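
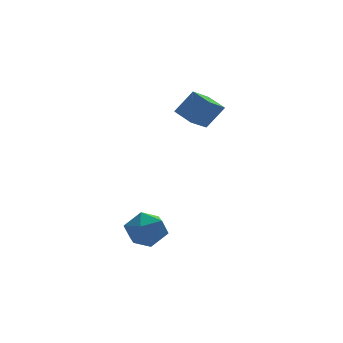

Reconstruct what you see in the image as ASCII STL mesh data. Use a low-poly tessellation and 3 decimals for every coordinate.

solid 
facet normal -0.604 -0.001 -0.797
outer loop
vertex 0.728 1.808 1.086
vertex 0.274 2.63 1.429
vertex 1.579 2.548 0.439
endloop
endfacet
facet normal 0.454 -0.822 -0.343
outer loop
vertex 2.346 2.55 1.451
vertex 0.728 1.808 1.086
vertex 1.579 2.548 0.439
endloop
endfacet
facet normal -0.604 -0.001 -0.797
outer loop
vertex 1.579 2.548 0.439
vertex 0.274 2.63 1.429
vertex 1.125 3.37 0.782
endloop
endfacet
facet normal 0.655 0.569 -0.497
outer loop
vertex 1.125 3.37 0.782
vertex 2.346 2.55 1.451
vertex 1.579 2.548 0.439
endloop
endfacet
facet normal -0.655 -0.569 0.497
outer loop
vertex 0.728 1.808 1.086
vertex 1.041 2.632 2.441
vertex 0.274 2.63 1.429
endloop
endfacet
facet normal 0.454 -0.822 -0.343
outer loop
vertex 1.495 1.81 2.098
vertex 0.728 1.808 1.086
vertex 2.346 2.55 1.451
endloop
endfacet
facet normal -0.655 -0.569 0.497
outer loop
vertex 1.495 1.81 2.098
vertex 1.041 2.632 2.441
vertex 0.728 1.808 1.086
endloop
endfacet
facet normal -0.454 0.822 0.343
outer loop
vertex 0.274 2.63 1.429
vertex 1.041 2.632 2.441
vertex 1.125 3.37 0.782
endloop
endfacet
facet normal 0.655 0.569 -0.497
outer loop
vertex 1.892 3.372 1.794
vertex 2.346 2.55 1.451
vertex 1.125 3.37 0.782
endloop
endfacet
facet normal -0.454 0.822 0.343
outer loop
vertex 1.125 3.37 0.782
vertex 1.041 2.632 2.441
vertex 1.892 3.372 1.794
endloop
endfacet
facet normal 0.604 0.001 0.797
outer loop
vertex 1.892 3.372 1.794
vertex 1.495 1.81 2.098
vertex 2.346 2.55 1.451
endloop
endfacet
facet normal 0.604 0.001 0.797
outer loop
vertex 1.041 2.632 2.441
vertex 1.495 1.81 2.098
vertex 1.892 3.372 1.794
endloop
endfacet
facet normal -0.936 0.023 -0.352
outer loop
vertex -2.342 -0.622 -3.844
vertex -2.439 -1.532 -3.647
vertex -2.664 -0.888 -3.007
endloop
endfacet
facet normal -0.751 0.656 -0.080
outer loop
vertex -2.342 -0.622 -3.844
vertex -2.664 -0.888 -3.007
vertex -2.046 -0.188 -3.069
endloop
endfacet
facet normal -0.172 0.886 -0.430
outer loop
vertex -2.342 -0.622 -3.844
vertex -2.046 -0.188 -3.069
vertex -1.438 -0.4 -3.749
endloop
endfacet
facet normal -0.001 0.395 -0.919
outer loop
vertex -2.342 -0.622 -3.844
vertex -1.438 -0.4 -3.749
vertex -1.681 -1.23 -4.106
endloop
endfacet
facet normal -0.472 -0.138 -0.871
outer loop
vertex -2.342 -0.622 -3.844
vertex -1.681 -1.23 -4.106
vertex -2.439 -1.532 -3.647
endloop
endfacet
facet normal -0.571 0.557 0.603
outer loop
vertex -2.046 -0.188 -3.069
vertex -2.664 -0.888 -3.007
vertex -1.959 -0.83 -2.394
endloop
endfacet
facet normal -0.869 -0.466 0.163
outer loop
vertex -2.664 -0.888 -3.007
vertex -2.439 -1.532 -3.647
vertex -2.202 -1.66 -2.751
endloop
endfacet
facet normal -0.120 -0.727 -0.676
outer loop
vertex -2.439 -1.532 -3.647
vertex -1.681 -1.23 -4.106
vertex -1.594 -1.872 -3.431
endloop
endfacet
facet normal 0.644 0.135 -0.753
outer loop
vertex -1.681 -1.23 -4.106
vertex -1.438 -0.4 -3.749
vertex -0.976 -1.172 -3.493
endloop
endfacet
facet normal 0.365 0.930 0.036
outer loop
vertex -1.438 -0.4 -3.749
vertex -2.046 -0.188 -3.069
vertex -1.201 -0.528 -2.853
endloop
endfacet
facet normal 0.001 -0.395 0.919
outer loop
vertex -1.298 -1.438 -2.656
vertex -1.959 -0.83 -2.394
vertex -2.202 -1.66 -2.751
endloop
endfacet
facet normal 0.172 -0.886 0.430
outer loop
vertex -1.298 -1.438 -2.656
vertex -2.202 -1.66 -2.751
vertex -1.594 -1.872 -3.431
endloop
endfacet
facet normal 0.751 -0.656 0.080
outer loop
vertex -1.298 -1.438 -2.656
vertex -1.594 -1.872 -3.431
vertex -0.976 -1.172 -3.493
endloop
endfacet
facet normal 0.936 -0.023 0.352
outer loop
vertex -1.298 -1.438 -2.656
vertex -0.976 -1.172 -3.493
vertex -1.201 -0.528 -2.853
endloop
endfacet
facet normal 0.472 0.138 0.871
outer loop
vertex -1.298 -1.438 -2.656
vertex -1.201 -0.528 -2.853
vertex -1.959 -0.83 -2.394
endloop
endfacet
facet normal -0.644 -0.135 0.753
outer loop
vertex -2.202 -1.66 -2.751
vertex -1.959 -0.83 -2.394
vertex -2.664 -0.888 -3.007
endloop
endfacet
facet normal -0.365 -0.930 -0.036
outer loop
vertex -1.594 -1.872 -3.431
vertex -2.202 -1.66 -2.751
vertex -2.439 -1.532 -3.647
endloop
endfacet
facet normal 0.571 -0.557 -0.603
outer loop
vertex -0.976 -1.172 -3.493
vertex -1.594 -1.872 -3.431
vertex -1.681 -1.23 -4.106
endloop
endfacet
facet normal 0.869 0.466 -0.163
outer loop
vertex -1.201 -0.528 -2.853
vertex -0.976 -1.172 -3.493
vertex -1.438 -0.4 -3.749
endloop
endfacet
facet normal 0.120 0.727 0.676
outer loop
vertex -1.959 -0.83 -2.394
vertex -1.201 -0.528 -2.853
vertex -2.046 -0.188 -3.069
endloop
endfacet

endsolid


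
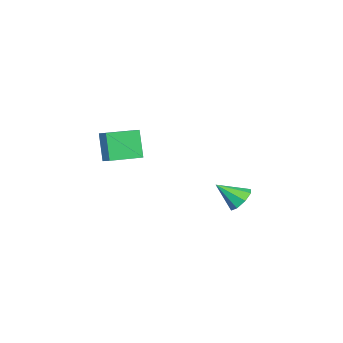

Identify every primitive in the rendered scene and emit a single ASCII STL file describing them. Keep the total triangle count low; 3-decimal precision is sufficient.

solid 
facet normal -0.188 0.758 -0.624
outer loop
vertex 4.05 4.293 -2.743
vertex 3.346 3.843 -3.077
vertex 3.466 4.428 -2.403
endloop
endfacet
facet normal 0.529 0.237 0.815
outer loop
vertex 4.05 4.293 -2.743
vertex 3.466 4.428 -2.403
vertex 3.674 2.517 -1.983
endloop
endfacet
facet normal -0.187 0.758 -0.625
outer loop
vertex 3.466 4.428 -2.403
vertex 3.346 3.843 -3.077
vertex 2.812 4.221 -2.458
endloop
endfacet
facet normal -0.144 0.197 0.970
outer loop
vertex 3.466 4.428 -2.403
vertex 2.812 4.221 -2.458
vertex 3.674 2.517 -1.983
endloop
endfacet
facet normal -0.188 0.758 -0.625
outer loop
vertex 2.812 4.221 -2.458
vertex 3.346 3.843 -3.077
vertex 2.47 3.792 -2.875
endloop
endfacet
facet normal -0.685 -0.148 0.714
outer loop
vertex 2.812 4.221 -2.458
vertex 2.47 3.792 -2.875
vertex 3.674 2.517 -1.983
endloop
endfacet
facet normal -0.188 0.758 -0.624
outer loop
vertex 2.47 3.792 -2.875
vertex 3.346 3.843 -3.077
vertex 2.641 3.394 -3.41
endloop
endfacet
facet normal -0.778 -0.597 0.196
outer loop
vertex 2.47 3.792 -2.875
vertex 2.641 3.394 -3.41
vertex 3.674 2.517 -1.983
endloop
endfacet
facet normal -0.187 0.758 -0.625
outer loop
vertex 2.641 3.394 -3.41
vertex 3.346 3.843 -3.077
vertex 3.225 3.258 -3.75
endloop
endfacet
facet normal -0.369 -0.887 -0.278
outer loop
vertex 2.641 3.394 -3.41
vertex 3.225 3.258 -3.75
vertex 3.674 2.517 -1.983
endloop
endfacet
facet normal -0.188 0.758 -0.625
outer loop
vertex 3.225 3.258 -3.75
vertex 3.346 3.843 -3.077
vertex 3.88 3.466 -3.695
endloop
endfacet
facet normal 0.306 -0.848 -0.433
outer loop
vertex 3.225 3.258 -3.75
vertex 3.88 3.466 -3.695
vertex 3.674 2.517 -1.983
endloop
endfacet
facet normal -0.188 0.758 -0.625
outer loop
vertex 3.88 3.466 -3.695
vertex 3.346 3.843 -3.077
vertex 4.221 3.894 -3.278
endloop
endfacet
facet normal 0.846 -0.502 -0.177
outer loop
vertex 3.88 3.466 -3.695
vertex 4.221 3.894 -3.278
vertex 3.674 2.517 -1.983
endloop
endfacet
facet normal -0.188 0.758 -0.625
outer loop
vertex 4.221 3.894 -3.278
vertex 3.346 3.843 -3.077
vertex 4.05 4.293 -2.743
endloop
endfacet
facet normal 0.939 -0.053 0.340
outer loop
vertex 4.221 3.894 -3.278
vertex 4.05 4.293 -2.743
vertex 3.674 2.517 -1.983
endloop
endfacet
facet normal -0.575 -0.713 -0.402
outer loop
vertex 2.219 -4.744 0.179
vertex 0.652 -3.35 -0.05
vertex 2.891 -4.282 -1.603
endloop
endfacet
facet normal 0.743 -0.660 0.109
outer loop
vertex 3.368 -3.69 -1.27
vertex 2.219 -4.744 0.179
vertex 2.891 -4.282 -1.603
endloop
endfacet
facet normal -0.575 -0.713 -0.401
outer loop
vertex 2.891 -4.282 -1.603
vertex 0.652 -3.35 -0.05
vertex 1.323 -2.888 -1.833
endloop
endfacet
facet normal 0.343 0.235 -0.909
outer loop
vertex 1.323 -2.888 -1.833
vertex 3.368 -3.69 -1.27
vertex 2.891 -4.282 -1.603
endloop
endfacet
facet normal -0.343 -0.236 0.909
outer loop
vertex 2.219 -4.744 0.179
vertex 1.129 -2.758 0.283
vertex 0.652 -3.35 -0.05
endloop
endfacet
facet normal 0.743 -0.661 0.108
outer loop
vertex 2.697 -4.152 0.513
vertex 2.219 -4.744 0.179
vertex 3.368 -3.69 -1.27
endloop
endfacet
facet normal -0.343 -0.236 0.909
outer loop
vertex 2.697 -4.152 0.513
vertex 1.129 -2.758 0.283
vertex 2.219 -4.744 0.179
endloop
endfacet
facet normal -0.743 0.660 -0.109
outer loop
vertex 0.652 -3.35 -0.05
vertex 1.129 -2.758 0.283
vertex 1.323 -2.888 -1.833
endloop
endfacet
facet normal 0.343 0.236 -0.909
outer loop
vertex 1.801 -2.296 -1.499
vertex 3.368 -3.69 -1.27
vertex 1.323 -2.888 -1.833
endloop
endfacet
facet normal -0.743 0.661 -0.109
outer loop
vertex 1.323 -2.888 -1.833
vertex 1.129 -2.758 0.283
vertex 1.801 -2.296 -1.499
endloop
endfacet
facet normal 0.575 0.713 0.401
outer loop
vertex 1.801 -2.296 -1.499
vertex 2.697 -4.152 0.513
vertex 3.368 -3.69 -1.27
endloop
endfacet
facet normal 0.575 0.713 0.402
outer loop
vertex 1.129 -2.758 0.283
vertex 2.697 -4.152 0.513
vertex 1.801 -2.296 -1.499
endloop
endfacet

endsolid


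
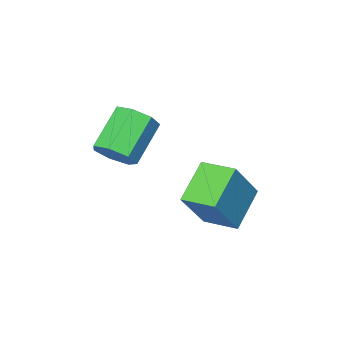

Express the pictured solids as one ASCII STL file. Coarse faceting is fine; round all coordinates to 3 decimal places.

solid 
facet normal -0.520 -0.087 -0.850
outer loop
vertex -2.398 -2.137 -0.829
vertex -2.765 -1.316 -0.688
vertex -1.517 -1.641 -1.419
endloop
endfacet
facet normal 0.404 -0.902 -0.155
outer loop
vertex -0.815 -1.524 -0.272
vertex -2.398 -2.137 -0.829
vertex -1.517 -1.641 -1.419
endloop
endfacet
facet normal -0.520 -0.087 -0.849
outer loop
vertex -1.517 -1.641 -1.419
vertex -2.765 -1.316 -0.688
vertex -1.885 -0.82 -1.278
endloop
endfacet
facet normal 0.753 0.424 -0.504
outer loop
vertex -1.885 -0.82 -1.278
vertex -0.815 -1.524 -0.272
vertex -1.517 -1.641 -1.419
endloop
endfacet
facet normal -0.753 -0.423 0.504
outer loop
vertex -2.398 -2.137 -0.829
vertex -2.063 -1.199 0.459
vertex -2.765 -1.316 -0.688
endloop
endfacet
facet normal 0.404 -0.902 -0.156
outer loop
vertex -1.695 -2.02 0.318
vertex -2.398 -2.137 -0.829
vertex -0.815 -1.524 -0.272
endloop
endfacet
facet normal -0.752 -0.424 0.504
outer loop
vertex -1.695 -2.02 0.318
vertex -2.063 -1.199 0.459
vertex -2.398 -2.137 -0.829
endloop
endfacet
facet normal -0.404 0.901 0.155
outer loop
vertex -2.765 -1.316 -0.688
vertex -2.063 -1.199 0.459
vertex -1.885 -0.82 -1.278
endloop
endfacet
facet normal 0.753 0.423 -0.504
outer loop
vertex -1.182 -0.703 -0.131
vertex -0.815 -1.524 -0.272
vertex -1.885 -0.82 -1.278
endloop
endfacet
facet normal -0.404 0.902 0.155
outer loop
vertex -1.885 -0.82 -1.278
vertex -2.063 -1.199 0.459
vertex -1.182 -0.703 -0.131
endloop
endfacet
facet normal 0.521 0.087 0.849
outer loop
vertex -1.182 -0.703 -0.131
vertex -1.695 -2.02 0.318
vertex -0.815 -1.524 -0.272
endloop
endfacet
facet normal 0.520 0.087 0.850
outer loop
vertex -2.063 -1.199 0.459
vertex -1.695 -2.02 0.318
vertex -1.182 -0.703 -0.131
endloop
endfacet
facet normal 0.733 0.373 -0.568
outer loop
vertex 0.733 -2.612 1.489
vertex 0.36 -2.366 1.169
vertex 0.609 -2.17 1.619
endloop
endfacet
facet normal 0.628 -0.052 0.776
outer loop
vertex 0.733 -2.612 1.489
vertex 0.609 -2.17 1.619
vertex -0.147 -3.061 2.171
endloop
endfacet
facet normal 0.628 -0.052 0.776
outer loop
vertex -0.147 -3.061 2.171
vertex 0.609 -2.17 1.619
vertex -0.271 -2.619 2.301
endloop
endfacet
facet normal -0.734 -0.373 0.568
outer loop
vertex -0.147 -3.061 2.171
vertex -0.271 -2.619 2.301
vertex -0.52 -2.814 1.851
endloop
endfacet
facet normal 0.733 0.375 -0.568
outer loop
vertex 0.609 -2.17 1.619
vertex 0.36 -2.366 1.169
vertex 0.296 -1.875 1.41
endloop
endfacet
facet normal 0.187 0.692 0.697
outer loop
vertex 0.609 -2.17 1.619
vertex 0.296 -1.875 1.41
vertex -0.271 -2.619 2.301
endloop
endfacet
facet normal 0.187 0.692 0.697
outer loop
vertex -0.271 -2.619 2.301
vertex 0.296 -1.875 1.41
vertex -0.583 -2.324 2.092
endloop
endfacet
facet normal -0.734 -0.374 0.568
outer loop
vertex -0.271 -2.619 2.301
vertex -0.583 -2.324 2.092
vertex -0.52 -2.814 1.851
endloop
endfacet
facet normal 0.733 0.374 -0.568
outer loop
vertex 0.296 -1.875 1.41
vertex 0.36 -2.366 1.169
vertex 0.032 -1.95 1.02
endloop
endfacet
facet normal -0.395 0.914 0.092
outer loop
vertex 0.296 -1.875 1.41
vertex 0.032 -1.95 1.02
vertex -0.583 -2.324 2.092
endloop
endfacet
facet normal -0.395 0.914 0.092
outer loop
vertex -0.583 -2.324 2.092
vertex 0.032 -1.95 1.02
vertex -0.848 -2.399 1.701
endloop
endfacet
facet normal -0.733 -0.374 0.568
outer loop
vertex -0.583 -2.324 2.092
vertex -0.848 -2.399 1.701
vertex -0.52 -2.814 1.851
endloop
endfacet
facet normal 0.733 0.375 -0.568
outer loop
vertex 0.032 -1.95 1.02
vertex 0.36 -2.366 1.169
vertex 0.015 -2.338 0.742
endloop
endfacet
facet normal -0.679 0.447 -0.582
outer loop
vertex 0.032 -1.95 1.02
vertex 0.015 -2.338 0.742
vertex -0.848 -2.399 1.701
endloop
endfacet
facet normal -0.679 0.448 -0.582
outer loop
vertex -0.848 -2.399 1.701
vertex 0.015 -2.338 0.742
vertex -0.865 -2.786 1.423
endloop
endfacet
facet normal -0.734 -0.375 0.567
outer loop
vertex -0.848 -2.399 1.701
vertex -0.865 -2.786 1.423
vertex -0.52 -2.814 1.851
endloop
endfacet
facet normal 0.733 0.374 -0.568
outer loop
vertex 0.015 -2.338 0.742
vertex 0.36 -2.366 1.169
vertex 0.257 -2.746 0.786
endloop
endfacet
facet normal -0.452 -0.356 -0.818
outer loop
vertex 0.015 -2.338 0.742
vertex 0.257 -2.746 0.786
vertex -0.865 -2.786 1.423
endloop
endfacet
facet normal -0.452 -0.355 -0.818
outer loop
vertex -0.865 -2.786 1.423
vertex 0.257 -2.746 0.786
vertex -0.623 -3.195 1.467
endloop
endfacet
facet normal -0.734 -0.373 0.567
outer loop
vertex -0.865 -2.786 1.423
vertex -0.623 -3.195 1.467
vertex -0.52 -2.814 1.851
endloop
endfacet
facet normal 0.733 0.374 -0.568
outer loop
vertex 0.257 -2.746 0.786
vertex 0.36 -2.366 1.169
vertex 0.577 -2.868 1.118
endloop
endfacet
facet normal 0.115 -0.891 -0.439
outer loop
vertex 0.257 -2.746 0.786
vertex 0.577 -2.868 1.118
vertex -0.623 -3.195 1.467
endloop
endfacet
facet normal 0.116 -0.892 -0.438
outer loop
vertex -0.623 -3.195 1.467
vertex 0.577 -2.868 1.118
vertex -0.303 -3.317 1.8
endloop
endfacet
facet normal -0.733 -0.374 0.568
outer loop
vertex -0.623 -3.195 1.467
vertex -0.303 -3.317 1.8
vertex -0.52 -2.814 1.851
endloop
endfacet
facet normal 0.734 0.375 -0.567
outer loop
vertex 0.577 -2.868 1.118
vertex 0.36 -2.366 1.169
vertex 0.733 -2.612 1.489
endloop
endfacet
facet normal 0.596 -0.756 0.271
outer loop
vertex 0.577 -2.868 1.118
vertex 0.733 -2.612 1.489
vertex -0.303 -3.317 1.8
endloop
endfacet
facet normal 0.596 -0.756 0.271
outer loop
vertex -0.303 -3.317 1.8
vertex 0.733 -2.612 1.489
vertex -0.147 -3.061 2.171
endloop
endfacet
facet normal -0.734 -0.374 0.567
outer loop
vertex -0.303 -3.317 1.8
vertex -0.147 -3.061 2.171
vertex -0.52 -2.814 1.851
endloop
endfacet

endsolid


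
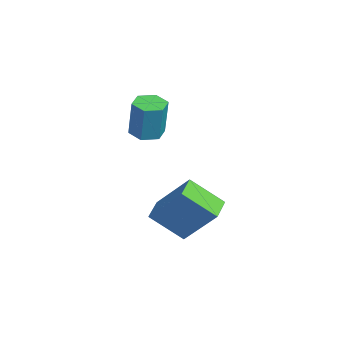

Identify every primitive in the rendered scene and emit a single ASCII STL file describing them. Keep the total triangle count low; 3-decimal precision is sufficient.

solid 
facet normal -0.895 0.417 0.157
outer loop
vertex 0.047 -1.391 -2.116
vertex 0.427 -0.178 -3.169
vertex -0.716 -2.46 -3.625
endloop
endfacet
facet normal -0.231 -0.735 0.637
outer loop
vertex 0.233 -2.902 -3.791
vertex 0.047 -1.391 -2.116
vertex -0.716 -2.46 -3.625
endloop
endfacet
facet normal -0.895 0.417 0.157
outer loop
vertex -0.716 -2.46 -3.625
vertex 0.427 -0.178 -3.169
vertex -0.336 -1.247 -4.677
endloop
endfacet
facet normal -0.381 -0.535 -0.754
outer loop
vertex -0.336 -1.247 -4.677
vertex 0.233 -2.902 -3.791
vertex -0.716 -2.46 -3.625
endloop
endfacet
facet normal 0.381 0.535 0.754
outer loop
vertex 0.047 -1.391 -2.116
vertex 1.376 -0.62 -3.335
vertex 0.427 -0.178 -3.169
endloop
endfacet
facet normal -0.230 -0.735 0.638
outer loop
vertex 0.996 -1.833 -2.283
vertex 0.047 -1.391 -2.116
vertex 0.233 -2.902 -3.791
endloop
endfacet
facet normal 0.382 0.534 0.754
outer loop
vertex 0.996 -1.833 -2.283
vertex 1.376 -0.62 -3.335
vertex 0.047 -1.391 -2.116
endloop
endfacet
facet normal 0.231 0.735 -0.638
outer loop
vertex 0.427 -0.178 -3.169
vertex 1.376 -0.62 -3.335
vertex -0.336 -1.247 -4.677
endloop
endfacet
facet normal -0.382 -0.535 -0.754
outer loop
vertex 0.613 -1.689 -4.844
vertex 0.233 -2.902 -3.791
vertex -0.336 -1.247 -4.677
endloop
endfacet
facet normal 0.230 0.735 -0.637
outer loop
vertex -0.336 -1.247 -4.677
vertex 1.376 -0.62 -3.335
vertex 0.613 -1.689 -4.844
endloop
endfacet
facet normal 0.895 -0.417 -0.157
outer loop
vertex 0.613 -1.689 -4.844
vertex 0.996 -1.833 -2.283
vertex 0.233 -2.902 -3.791
endloop
endfacet
facet normal 0.895 -0.417 -0.157
outer loop
vertex 1.376 -0.62 -3.335
vertex 0.996 -1.833 -2.283
vertex 0.613 -1.689 -4.844
endloop
endfacet
facet normal -0.192 -0.053 -0.980
outer loop
vertex -3.544 -1.949 -1.84
vertex -4.113 -2.335 -1.708
vertex -4.162 -1.637 -1.736
endloop
endfacet
facet normal 0.429 0.894 -0.131
outer loop
vertex -3.544 -1.949 -1.84
vertex -4.162 -1.637 -1.736
vertex -3.218 -1.859 -0.163
endloop
endfacet
facet normal 0.428 0.894 -0.131
outer loop
vertex -3.218 -1.859 -0.163
vertex -4.162 -1.637 -1.736
vertex -3.836 -1.548 -0.06
endloop
endfacet
facet normal 0.190 0.053 0.980
outer loop
vertex -3.218 -1.859 -0.163
vertex -3.836 -1.548 -0.06
vertex -3.787 -2.245 -0.032
endloop
endfacet
facet normal -0.192 -0.053 -0.980
outer loop
vertex -4.162 -1.637 -1.736
vertex -4.113 -2.335 -1.708
vertex -4.731 -2.023 -1.604
endloop
endfacet
facet normal -0.550 0.833 0.063
outer loop
vertex -4.162 -1.637 -1.736
vertex -4.731 -2.023 -1.604
vertex -3.836 -1.548 -0.06
endloop
endfacet
facet normal -0.549 0.833 0.062
outer loop
vertex -3.836 -1.548 -0.06
vertex -4.731 -2.023 -1.604
vertex -4.405 -1.933 0.072
endloop
endfacet
facet normal 0.192 0.053 0.980
outer loop
vertex -3.836 -1.548 -0.06
vertex -4.405 -1.933 0.072
vertex -3.787 -2.245 -0.032
endloop
endfacet
facet normal -0.191 -0.051 -0.980
outer loop
vertex -4.731 -2.023 -1.604
vertex -4.113 -2.335 -1.708
vertex -4.682 -2.721 -1.577
endloop
endfacet
facet normal -0.979 -0.061 0.194
outer loop
vertex -4.731 -2.023 -1.604
vertex -4.682 -2.721 -1.577
vertex -4.405 -1.933 0.072
endloop
endfacet
facet normal -0.979 -0.061 0.194
outer loop
vertex -4.405 -1.933 0.072
vertex -4.682 -2.721 -1.577
vertex -4.356 -2.631 0.1
endloop
endfacet
facet normal 0.192 0.053 0.980
outer loop
vertex -4.405 -1.933 0.072
vertex -4.356 -2.631 0.1
vertex -3.787 -2.245 -0.032
endloop
endfacet
facet normal -0.190 -0.053 -0.980
outer loop
vertex -4.682 -2.721 -1.577
vertex -4.113 -2.335 -1.708
vertex -4.064 -3.032 -1.68
endloop
endfacet
facet normal -0.428 -0.894 0.131
outer loop
vertex -4.682 -2.721 -1.577
vertex -4.064 -3.032 -1.68
vertex -4.356 -2.631 0.1
endloop
endfacet
facet normal -0.429 -0.894 0.131
outer loop
vertex -4.356 -2.631 0.1
vertex -4.064 -3.032 -1.68
vertex -3.738 -2.943 -0.004
endloop
endfacet
facet normal 0.192 0.053 0.980
outer loop
vertex -4.356 -2.631 0.1
vertex -3.738 -2.943 -0.004
vertex -3.787 -2.245 -0.032
endloop
endfacet
facet normal -0.192 -0.053 -0.980
outer loop
vertex -4.064 -3.032 -1.68
vertex -4.113 -2.335 -1.708
vertex -3.495 -2.647 -1.812
endloop
endfacet
facet normal 0.549 -0.833 -0.063
outer loop
vertex -4.064 -3.032 -1.68
vertex -3.495 -2.647 -1.812
vertex -3.738 -2.943 -0.004
endloop
endfacet
facet normal 0.550 -0.833 -0.062
outer loop
vertex -3.738 -2.943 -0.004
vertex -3.495 -2.647 -1.812
vertex -3.169 -2.557 -0.136
endloop
endfacet
facet normal 0.192 0.053 0.980
outer loop
vertex -3.738 -2.943 -0.004
vertex -3.169 -2.557 -0.136
vertex -3.787 -2.245 -0.032
endloop
endfacet
facet normal -0.192 -0.053 -0.980
outer loop
vertex -3.495 -2.647 -1.812
vertex -4.113 -2.335 -1.708
vertex -3.544 -1.949 -1.84
endloop
endfacet
facet normal 0.979 0.061 -0.194
outer loop
vertex -3.495 -2.647 -1.812
vertex -3.544 -1.949 -1.84
vertex -3.169 -2.557 -0.136
endloop
endfacet
facet normal 0.979 0.061 -0.194
outer loop
vertex -3.169 -2.557 -0.136
vertex -3.544 -1.949 -1.84
vertex -3.218 -1.859 -0.163
endloop
endfacet
facet normal 0.191 0.051 0.980
outer loop
vertex -3.169 -2.557 -0.136
vertex -3.218 -1.859 -0.163
vertex -3.787 -2.245 -0.032
endloop
endfacet

endsolid


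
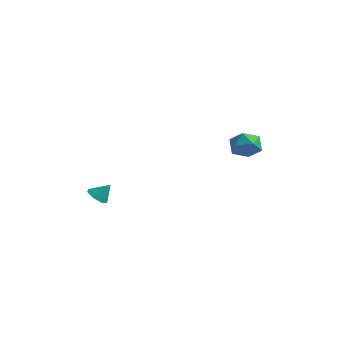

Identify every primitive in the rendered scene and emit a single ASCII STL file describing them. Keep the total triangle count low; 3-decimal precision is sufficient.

solid 
facet normal -0.472 -0.448 -0.759
outer loop
vertex -1.586 -3.458 -0.848
vertex -2.165 -3.243 -0.615
vertex -1.759 -2.947 -1.042
endloop
endfacet
facet normal 0.953 0.283 -0.105
outer loop
vertex -1.586 -3.458 -0.848
vertex -1.759 -2.947 -1.042
vertex -1.675 -2.777 0.175
endloop
endfacet
facet normal -0.471 -0.449 -0.759
outer loop
vertex -1.759 -2.947 -1.042
vertex -2.165 -3.243 -0.615
vertex -2.237 -2.66 -0.915
endloop
endfacet
facet normal 0.478 0.865 -0.154
outer loop
vertex -1.759 -2.947 -1.042
vertex -2.237 -2.66 -0.915
vertex -1.675 -2.777 0.175
endloop
endfacet
facet normal -0.472 -0.449 -0.759
outer loop
vertex -2.237 -2.66 -0.915
vertex -2.165 -3.243 -0.615
vertex -2.662 -2.811 -0.561
endloop
endfacet
facet normal -0.179 0.964 0.196
outer loop
vertex -2.237 -2.66 -0.915
vertex -2.662 -2.811 -0.561
vertex -1.675 -2.777 0.175
endloop
endfacet
facet normal -0.472 -0.448 -0.759
outer loop
vertex -2.662 -2.811 -0.561
vertex -2.165 -3.243 -0.615
vertex -2.712 -3.288 -0.248
endloop
endfacet
facet normal -0.527 0.504 0.684
outer loop
vertex -2.662 -2.811 -0.561
vertex -2.712 -3.288 -0.248
vertex -1.675 -2.777 0.175
endloop
endfacet
facet normal -0.472 -0.448 -0.759
outer loop
vertex -2.712 -3.288 -0.248
vertex -2.165 -3.243 -0.615
vertex -2.351 -3.731 -0.211
endloop
endfacet
facet normal -0.301 -0.167 0.939
outer loop
vertex -2.712 -3.288 -0.248
vertex -2.351 -3.731 -0.211
vertex -1.675 -2.777 0.175
endloop
endfacet
facet normal -0.472 -0.448 -0.759
outer loop
vertex -2.351 -3.731 -0.211
vertex -2.165 -3.243 -0.615
vertex -1.85 -3.807 -0.478
endloop
endfacet
facet normal 0.328 -0.545 0.771
outer loop
vertex -2.351 -3.731 -0.211
vertex -1.85 -3.807 -0.478
vertex -1.675 -2.777 0.175
endloop
endfacet
facet normal -0.472 -0.448 -0.759
outer loop
vertex -1.85 -3.807 -0.478
vertex -2.165 -3.243 -0.615
vertex -1.586 -3.458 -0.848
endloop
endfacet
facet normal 0.887 -0.345 0.307
outer loop
vertex -1.85 -3.807 -0.478
vertex -1.586 -3.458 -0.848
vertex -1.675 -2.777 0.175
endloop
endfacet
facet normal -0.603 0.798 0.017
outer loop
vertex 1.526 4.652 1.853
vertex 0.772 4.086 1.689
vertex 1.044 4.272 2.587
endloop
endfacet
facet normal -0.036 0.897 0.441
outer loop
vertex 1.526 4.652 1.853
vertex 1.044 4.272 2.587
vertex 2.0 4.301 2.606
endloop
endfacet
facet normal 0.551 0.833 0.041
outer loop
vertex 1.526 4.652 1.853
vertex 2.0 4.301 2.606
vertex 2.319 4.134 1.72
endloop
endfacet
facet normal 0.349 0.695 -0.629
outer loop
vertex 1.526 4.652 1.853
vertex 2.319 4.134 1.72
vertex 1.56 4.002 1.153
endloop
endfacet
facet normal -0.366 0.673 -0.643
outer loop
vertex 1.526 4.652 1.853
vertex 1.56 4.002 1.153
vertex 0.772 4.086 1.689
endloop
endfacet
facet normal -0.030 0.374 0.927
outer loop
vertex 2.0 4.301 2.606
vertex 1.044 4.272 2.587
vertex 1.54 3.518 2.907
endloop
endfacet
facet normal -0.946 0.213 0.242
outer loop
vertex 1.044 4.272 2.587
vertex 0.772 4.086 1.689
vertex 0.781 3.386 2.34
endloop
endfacet
facet normal -0.562 0.012 -0.827
outer loop
vertex 0.772 4.086 1.689
vertex 1.56 4.002 1.153
vertex 1.1 3.219 1.454
endloop
endfacet
facet normal 0.592 0.048 -0.804
outer loop
vertex 1.56 4.002 1.153
vertex 2.319 4.134 1.72
vertex 2.056 3.248 1.473
endloop
endfacet
facet normal 0.921 0.272 0.280
outer loop
vertex 2.319 4.134 1.72
vertex 2.0 4.301 2.606
vertex 2.328 3.434 2.371
endloop
endfacet
facet normal -0.349 -0.695 0.629
outer loop
vertex 1.574 2.868 2.207
vertex 1.54 3.518 2.907
vertex 0.781 3.386 2.34
endloop
endfacet
facet normal -0.551 -0.833 -0.041
outer loop
vertex 1.574 2.868 2.207
vertex 0.781 3.386 2.34
vertex 1.1 3.219 1.454
endloop
endfacet
facet normal 0.036 -0.897 -0.441
outer loop
vertex 1.574 2.868 2.207
vertex 1.1 3.219 1.454
vertex 2.056 3.248 1.473
endloop
endfacet
facet normal 0.603 -0.798 -0.017
outer loop
vertex 1.574 2.868 2.207
vertex 2.056 3.248 1.473
vertex 2.328 3.434 2.371
endloop
endfacet
facet normal 0.366 -0.673 0.643
outer loop
vertex 1.574 2.868 2.207
vertex 2.328 3.434 2.371
vertex 1.54 3.518 2.907
endloop
endfacet
facet normal -0.592 -0.048 0.804
outer loop
vertex 0.781 3.386 2.34
vertex 1.54 3.518 2.907
vertex 1.044 4.272 2.587
endloop
endfacet
facet normal -0.921 -0.272 -0.280
outer loop
vertex 1.1 3.219 1.454
vertex 0.781 3.386 2.34
vertex 0.772 4.086 1.689
endloop
endfacet
facet normal 0.030 -0.374 -0.927
outer loop
vertex 2.056 3.248 1.473
vertex 1.1 3.219 1.454
vertex 1.56 4.002 1.153
endloop
endfacet
facet normal 0.946 -0.213 -0.242
outer loop
vertex 2.328 3.434 2.371
vertex 2.056 3.248 1.473
vertex 2.319 4.134 1.72
endloop
endfacet
facet normal 0.562 -0.012 0.827
outer loop
vertex 1.54 3.518 2.907
vertex 2.328 3.434 2.371
vertex 2.0 4.301 2.606
endloop
endfacet

endsolid


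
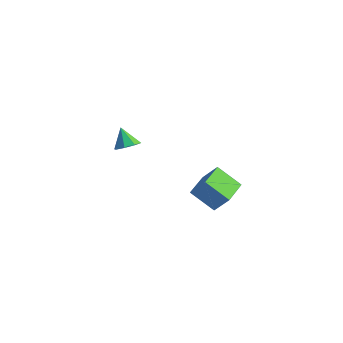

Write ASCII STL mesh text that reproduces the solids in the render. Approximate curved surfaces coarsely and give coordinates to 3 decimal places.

solid 
facet normal 0.544 -0.111 -0.832
outer loop
vertex 2.873 -3.111 3.605
vertex 2.341 -3.624 3.326
vertex 2.437 -2.841 3.284
endloop
endfacet
facet normal 0.116 0.832 0.542
outer loop
vertex 2.873 -3.111 3.605
vertex 2.437 -2.841 3.284
vertex 1.619 -3.476 4.434
endloop
endfacet
facet normal 0.541 -0.111 -0.833
outer loop
vertex 2.437 -2.841 3.284
vertex 2.341 -3.624 3.326
vertex 1.944 -3.03 2.989
endloop
endfacet
facet normal -0.441 0.881 0.173
outer loop
vertex 2.437 -2.841 3.284
vertex 1.944 -3.03 2.989
vertex 1.619 -3.476 4.434
endloop
endfacet
facet normal 0.542 -0.110 -0.833
outer loop
vertex 1.944 -3.03 2.989
vertex 2.341 -3.624 3.326
vertex 1.684 -3.567 2.891
endloop
endfacet
facet normal -0.894 0.444 -0.064
outer loop
vertex 1.944 -3.03 2.989
vertex 1.684 -3.567 2.891
vertex 1.619 -3.476 4.434
endloop
endfacet
facet normal 0.542 -0.112 -0.833
outer loop
vertex 1.684 -3.567 2.891
vertex 2.341 -3.624 3.326
vertex 1.808 -4.137 3.048
endloop
endfacet
facet normal -0.975 -0.220 -0.028
outer loop
vertex 1.684 -3.567 2.891
vertex 1.808 -4.137 3.048
vertex 1.619 -3.476 4.434
endloop
endfacet
facet normal 0.542 -0.111 -0.833
outer loop
vertex 1.808 -4.137 3.048
vertex 2.341 -3.624 3.326
vertex 2.245 -4.407 3.368
endloop
endfacet
facet normal -0.638 -0.725 0.259
outer loop
vertex 1.808 -4.137 3.048
vertex 2.245 -4.407 3.368
vertex 1.619 -3.476 4.434
endloop
endfacet
facet normal 0.543 -0.111 -0.832
outer loop
vertex 2.245 -4.407 3.368
vertex 2.341 -3.624 3.326
vertex 2.737 -4.218 3.664
endloop
endfacet
facet normal -0.081 -0.774 0.628
outer loop
vertex 2.245 -4.407 3.368
vertex 2.737 -4.218 3.664
vertex 1.619 -3.476 4.434
endloop
endfacet
facet normal 0.543 -0.111 -0.832
outer loop
vertex 2.737 -4.218 3.664
vertex 2.341 -3.624 3.326
vertex 2.997 -3.681 3.762
endloop
endfacet
facet normal 0.372 -0.338 0.865
outer loop
vertex 2.737 -4.218 3.664
vertex 2.997 -3.681 3.762
vertex 1.619 -3.476 4.434
endloop
endfacet
facet normal 0.543 -0.111 -0.832
outer loop
vertex 2.997 -3.681 3.762
vertex 2.341 -3.624 3.326
vertex 2.873 -3.111 3.605
endloop
endfacet
facet normal 0.453 0.327 0.829
outer loop
vertex 2.997 -3.681 3.762
vertex 2.873 -3.111 3.605
vertex 1.619 -3.476 4.434
endloop
endfacet
facet normal -0.719 -0.327 0.613
outer loop
vertex 2.329 2.429 -2.731
vertex 1.603 4.194 -2.64
vertex 1.409 2.115 -3.977
endloop
endfacet
facet normal 0.380 -0.924 -0.047
outer loop
vertex 2.797 2.746 -5.16
vertex 2.329 2.429 -2.731
vertex 1.409 2.115 -3.977
endloop
endfacet
facet normal -0.719 -0.327 0.613
outer loop
vertex 1.409 2.115 -3.977
vertex 1.603 4.194 -2.64
vertex 0.684 3.879 -3.886
endloop
endfacet
facet normal -0.582 -0.198 -0.789
outer loop
vertex 0.684 3.879 -3.886
vertex 2.797 2.746 -5.16
vertex 1.409 2.115 -3.977
endloop
endfacet
facet normal 0.582 0.199 0.789
outer loop
vertex 2.329 2.429 -2.731
vertex 2.991 4.825 -3.823
vertex 1.603 4.194 -2.64
endloop
endfacet
facet normal 0.381 -0.924 -0.047
outer loop
vertex 3.716 3.061 -3.914
vertex 2.329 2.429 -2.731
vertex 2.797 2.746 -5.16
endloop
endfacet
facet normal 0.582 0.199 0.789
outer loop
vertex 3.716 3.061 -3.914
vertex 2.991 4.825 -3.823
vertex 2.329 2.429 -2.731
endloop
endfacet
facet normal -0.380 0.924 0.047
outer loop
vertex 1.603 4.194 -2.64
vertex 2.991 4.825 -3.823
vertex 0.684 3.879 -3.886
endloop
endfacet
facet normal -0.582 -0.199 -0.789
outer loop
vertex 2.071 4.511 -5.069
vertex 2.797 2.746 -5.16
vertex 0.684 3.879 -3.886
endloop
endfacet
facet normal -0.380 0.924 0.048
outer loop
vertex 0.684 3.879 -3.886
vertex 2.991 4.825 -3.823
vertex 2.071 4.511 -5.069
endloop
endfacet
facet normal 0.719 0.327 -0.613
outer loop
vertex 2.071 4.511 -5.069
vertex 3.716 3.061 -3.914
vertex 2.797 2.746 -5.16
endloop
endfacet
facet normal 0.719 0.327 -0.613
outer loop
vertex 2.991 4.825 -3.823
vertex 3.716 3.061 -3.914
vertex 2.071 4.511 -5.069
endloop
endfacet

endsolid


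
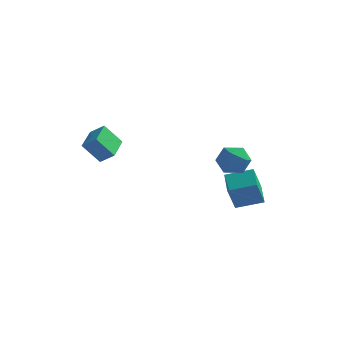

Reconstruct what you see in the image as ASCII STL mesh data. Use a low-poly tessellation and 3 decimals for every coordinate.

solid 
facet normal -0.961 -0.054 0.271
outer loop
vertex 2.858 2.952 -1.37
vertex 2.996 1.998 -1.069
vertex 3.137 2.757 -0.419
endloop
endfacet
facet normal -0.715 0.613 0.336
outer loop
vertex 2.858 2.952 -1.37
vertex 3.137 2.757 -0.419
vertex 3.559 3.524 -0.922
endloop
endfacet
facet normal -0.478 0.824 -0.304
outer loop
vertex 2.858 2.952 -1.37
vertex 3.559 3.524 -0.922
vertex 3.678 3.239 -1.883
endloop
endfacet
facet normal -0.578 0.287 -0.764
outer loop
vertex 2.858 2.952 -1.37
vertex 3.678 3.239 -1.883
vertex 3.33 2.296 -1.974
endloop
endfacet
facet normal -0.877 -0.255 -0.408
outer loop
vertex 2.858 2.952 -1.37
vertex 3.33 2.296 -1.974
vertex 2.996 1.998 -1.069
endloop
endfacet
facet normal -0.159 0.601 0.783
outer loop
vertex 3.559 3.524 -0.922
vertex 3.137 2.757 -0.419
vertex 4.13 2.924 -0.346
endloop
endfacet
facet normal -0.557 -0.478 0.679
outer loop
vertex 3.137 2.757 -0.419
vertex 2.996 1.998 -1.069
vertex 3.782 1.981 -0.437
endloop
endfacet
facet normal -0.421 -0.804 -0.420
outer loop
vertex 2.996 1.998 -1.069
vertex 3.33 2.296 -1.974
vertex 3.901 1.696 -1.398
endloop
endfacet
facet normal 0.061 0.074 -0.995
outer loop
vertex 3.33 2.296 -1.974
vertex 3.678 3.239 -1.883
vertex 4.323 2.463 -1.901
endloop
endfacet
facet normal 0.223 0.942 -0.252
outer loop
vertex 3.678 3.239 -1.883
vertex 3.559 3.524 -0.922
vertex 4.464 3.222 -1.251
endloop
endfacet
facet normal 0.578 -0.287 0.764
outer loop
vertex 4.602 2.268 -0.95
vertex 4.13 2.924 -0.346
vertex 3.782 1.981 -0.437
endloop
endfacet
facet normal 0.478 -0.824 0.304
outer loop
vertex 4.602 2.268 -0.95
vertex 3.782 1.981 -0.437
vertex 3.901 1.696 -1.398
endloop
endfacet
facet normal 0.715 -0.613 -0.336
outer loop
vertex 4.602 2.268 -0.95
vertex 3.901 1.696 -1.398
vertex 4.323 2.463 -1.901
endloop
endfacet
facet normal 0.961 0.054 -0.271
outer loop
vertex 4.602 2.268 -0.95
vertex 4.323 2.463 -1.901
vertex 4.464 3.222 -1.251
endloop
endfacet
facet normal 0.877 0.255 0.408
outer loop
vertex 4.602 2.268 -0.95
vertex 4.464 3.222 -1.251
vertex 4.13 2.924 -0.346
endloop
endfacet
facet normal -0.061 -0.074 0.995
outer loop
vertex 3.782 1.981 -0.437
vertex 4.13 2.924 -0.346
vertex 3.137 2.757 -0.419
endloop
endfacet
facet normal -0.223 -0.942 0.252
outer loop
vertex 3.901 1.696 -1.398
vertex 3.782 1.981 -0.437
vertex 2.996 1.998 -1.069
endloop
endfacet
facet normal 0.159 -0.601 -0.783
outer loop
vertex 4.323 2.463 -1.901
vertex 3.901 1.696 -1.398
vertex 3.33 2.296 -1.974
endloop
endfacet
facet normal 0.557 0.478 -0.679
outer loop
vertex 4.464 3.222 -1.251
vertex 4.323 2.463 -1.901
vertex 3.678 3.239 -1.883
endloop
endfacet
facet normal 0.421 0.804 0.420
outer loop
vertex 4.13 2.924 -0.346
vertex 4.464 3.222 -1.251
vertex 3.559 3.524 -0.922
endloop
endfacet
facet normal -0.824 -0.012 -0.566
outer loop
vertex -3.35 -0.373 -0.212
vertex -3.667 1.209 0.217
vertex -2.56 0.099 -1.372
endloop
endfacet
facet normal 0.190 -0.948 -0.256
outer loop
vertex -1.753 0.111 -0.817
vertex -3.35 -0.373 -0.212
vertex -2.56 0.099 -1.372
endloop
endfacet
facet normal -0.824 -0.011 -0.566
outer loop
vertex -2.56 0.099 -1.372
vertex -3.667 1.209 0.217
vertex -2.877 1.682 -0.942
endloop
endfacet
facet normal 0.534 0.320 -0.783
outer loop
vertex -2.877 1.682 -0.942
vertex -1.753 0.111 -0.817
vertex -2.56 0.099 -1.372
endloop
endfacet
facet normal -0.534 -0.319 0.783
outer loop
vertex -3.35 -0.373 -0.212
vertex -2.86 1.221 0.772
vertex -3.667 1.209 0.217
endloop
endfacet
facet normal 0.190 -0.948 -0.257
outer loop
vertex -2.543 -0.362 0.342
vertex -3.35 -0.373 -0.212
vertex -1.753 0.111 -0.817
endloop
endfacet
facet normal -0.533 -0.320 0.783
outer loop
vertex -2.543 -0.362 0.342
vertex -2.86 1.221 0.772
vertex -3.35 -0.373 -0.212
endloop
endfacet
facet normal -0.191 0.947 0.257
outer loop
vertex -3.667 1.209 0.217
vertex -2.86 1.221 0.772
vertex -2.877 1.682 -0.942
endloop
endfacet
facet normal 0.533 0.319 -0.783
outer loop
vertex -2.07 1.693 -0.388
vertex -1.753 0.111 -0.817
vertex -2.877 1.682 -0.942
endloop
endfacet
facet normal -0.189 0.948 0.257
outer loop
vertex -2.877 1.682 -0.942
vertex -2.86 1.221 0.772
vertex -2.07 1.693 -0.388
endloop
endfacet
facet normal 0.824 0.012 0.566
outer loop
vertex -2.07 1.693 -0.388
vertex -2.543 -0.362 0.342
vertex -1.753 0.111 -0.817
endloop
endfacet
facet normal 0.824 0.011 0.566
outer loop
vertex -2.86 1.221 0.772
vertex -2.543 -0.362 0.342
vertex -2.07 1.693 -0.388
endloop
endfacet
facet normal -0.892 -0.360 -0.273
outer loop
vertex 3.409 2.598 -3.346
vertex 2.714 3.879 -2.763
vertex 3.555 3.339 -4.802
endloop
endfacet
facet normal 0.443 -0.816 -0.371
outer loop
vertex 4.946 3.901 -4.377
vertex 3.409 2.598 -3.346
vertex 3.555 3.339 -4.802
endloop
endfacet
facet normal -0.892 -0.361 -0.272
outer loop
vertex 3.555 3.339 -4.802
vertex 2.714 3.879 -2.763
vertex 2.859 4.62 -4.219
endloop
endfacet
facet normal 0.089 0.452 -0.888
outer loop
vertex 2.859 4.62 -4.219
vertex 4.946 3.901 -4.377
vertex 3.555 3.339 -4.802
endloop
endfacet
facet normal -0.089 -0.452 0.888
outer loop
vertex 3.409 2.598 -3.346
vertex 4.105 4.441 -2.338
vertex 2.714 3.879 -2.763
endloop
endfacet
facet normal 0.443 -0.816 -0.371
outer loop
vertex 4.801 3.16 -2.921
vertex 3.409 2.598 -3.346
vertex 4.946 3.901 -4.377
endloop
endfacet
facet normal -0.088 -0.452 0.888
outer loop
vertex 4.801 3.16 -2.921
vertex 4.105 4.441 -2.338
vertex 3.409 2.598 -3.346
endloop
endfacet
facet normal -0.443 0.816 0.371
outer loop
vertex 2.714 3.879 -2.763
vertex 4.105 4.441 -2.338
vertex 2.859 4.62 -4.219
endloop
endfacet
facet normal 0.089 0.452 -0.888
outer loop
vertex 4.251 5.182 -3.794
vertex 4.946 3.901 -4.377
vertex 2.859 4.62 -4.219
endloop
endfacet
facet normal -0.443 0.816 0.371
outer loop
vertex 2.859 4.62 -4.219
vertex 4.105 4.441 -2.338
vertex 4.251 5.182 -3.794
endloop
endfacet
facet normal 0.892 0.360 0.272
outer loop
vertex 4.251 5.182 -3.794
vertex 4.801 3.16 -2.921
vertex 4.946 3.901 -4.377
endloop
endfacet
facet normal 0.892 0.360 0.273
outer loop
vertex 4.105 4.441 -2.338
vertex 4.801 3.16 -2.921
vertex 4.251 5.182 -3.794
endloop
endfacet

endsolid


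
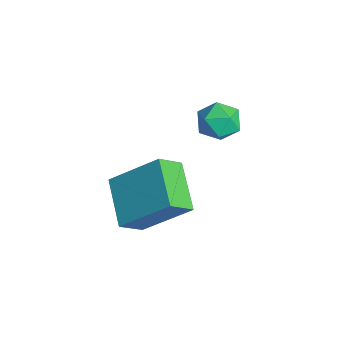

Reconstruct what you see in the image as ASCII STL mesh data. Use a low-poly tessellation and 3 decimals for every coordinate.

solid 
facet normal -0.601 0.530 0.598
outer loop
vertex -3.429 -1.089 1.899
vertex -4.036 -1.519 1.67
vertex -3.615 -1.737 2.287
endloop
endfacet
facet normal 0.061 0.500 0.864
outer loop
vertex -3.429 -1.089 1.899
vertex -3.615 -1.737 2.287
vertex -2.869 -1.572 2.139
endloop
endfacet
facet normal 0.506 0.775 0.379
outer loop
vertex -3.429 -1.089 1.899
vertex -2.869 -1.572 2.139
vertex -2.829 -1.252 1.431
endloop
endfacet
facet normal 0.120 0.975 -0.186
outer loop
vertex -3.429 -1.089 1.899
vertex -2.829 -1.252 1.431
vertex -3.55 -1.219 1.141
endloop
endfacet
facet normal -0.564 0.824 -0.051
outer loop
vertex -3.429 -1.089 1.899
vertex -3.55 -1.219 1.141
vertex -4.036 -1.519 1.67
endloop
endfacet
facet normal 0.231 -0.187 0.955
outer loop
vertex -2.869 -1.572 2.139
vertex -3.615 -1.737 2.287
vertex -3.13 -2.301 2.059
endloop
endfacet
facet normal -0.840 -0.138 0.524
outer loop
vertex -3.615 -1.737 2.287
vertex -4.036 -1.519 1.67
vertex -3.851 -2.268 1.769
endloop
endfacet
facet normal -0.781 0.337 -0.526
outer loop
vertex -4.036 -1.519 1.67
vertex -3.55 -1.219 1.141
vertex -3.811 -1.948 1.061
endloop
endfacet
facet normal 0.326 0.582 -0.745
outer loop
vertex -3.55 -1.219 1.141
vertex -2.829 -1.252 1.431
vertex -3.065 -1.783 0.913
endloop
endfacet
facet normal 0.951 0.257 0.170
outer loop
vertex -2.829 -1.252 1.431
vertex -2.869 -1.572 2.139
vertex -2.644 -2.001 1.53
endloop
endfacet
facet normal -0.120 -0.975 0.186
outer loop
vertex -3.251 -2.431 1.301
vertex -3.13 -2.301 2.059
vertex -3.851 -2.268 1.769
endloop
endfacet
facet normal -0.506 -0.775 -0.379
outer loop
vertex -3.251 -2.431 1.301
vertex -3.851 -2.268 1.769
vertex -3.811 -1.948 1.061
endloop
endfacet
facet normal -0.061 -0.500 -0.864
outer loop
vertex -3.251 -2.431 1.301
vertex -3.811 -1.948 1.061
vertex -3.065 -1.783 0.913
endloop
endfacet
facet normal 0.601 -0.530 -0.598
outer loop
vertex -3.251 -2.431 1.301
vertex -3.065 -1.783 0.913
vertex -2.644 -2.001 1.53
endloop
endfacet
facet normal 0.564 -0.824 0.051
outer loop
vertex -3.251 -2.431 1.301
vertex -2.644 -2.001 1.53
vertex -3.13 -2.301 2.059
endloop
endfacet
facet normal -0.326 -0.582 0.745
outer loop
vertex -3.851 -2.268 1.769
vertex -3.13 -2.301 2.059
vertex -3.615 -1.737 2.287
endloop
endfacet
facet normal -0.951 -0.257 -0.170
outer loop
vertex -3.811 -1.948 1.061
vertex -3.851 -2.268 1.769
vertex -4.036 -1.519 1.67
endloop
endfacet
facet normal -0.231 0.187 -0.955
outer loop
vertex -3.065 -1.783 0.913
vertex -3.811 -1.948 1.061
vertex -3.55 -1.219 1.141
endloop
endfacet
facet normal 0.840 0.138 -0.524
outer loop
vertex -2.644 -2.001 1.53
vertex -3.065 -1.783 0.913
vertex -2.829 -1.252 1.431
endloop
endfacet
facet normal 0.781 -0.337 0.526
outer loop
vertex -3.13 -2.301 2.059
vertex -2.644 -2.001 1.53
vertex -2.869 -1.572 2.139
endloop
endfacet
facet normal -0.908 0.105 0.406
outer loop
vertex -4.455 -5.003 -1.456
vertex -3.665 -3.592 -0.054
vertex -4.676 -4.176 -2.163
endloop
endfacet
facet normal -0.369 -0.659 -0.655
outer loop
vertex -3.015 -4.368 -2.906
vertex -4.455 -5.003 -1.456
vertex -4.676 -4.176 -2.163
endloop
endfacet
facet normal -0.908 0.105 0.406
outer loop
vertex -4.676 -4.176 -2.163
vertex -3.665 -3.592 -0.054
vertex -3.886 -2.765 -0.762
endloop
endfacet
facet normal -0.199 0.744 -0.637
outer loop
vertex -3.886 -2.765 -0.762
vertex -3.015 -4.368 -2.906
vertex -4.676 -4.176 -2.163
endloop
endfacet
facet normal 0.199 -0.745 0.637
outer loop
vertex -4.455 -5.003 -1.456
vertex -2.004 -3.784 -0.797
vertex -3.665 -3.592 -0.054
endloop
endfacet
facet normal -0.369 -0.659 -0.655
outer loop
vertex -2.794 -5.195 -2.198
vertex -4.455 -5.003 -1.456
vertex -3.015 -4.368 -2.906
endloop
endfacet
facet normal 0.199 -0.744 0.638
outer loop
vertex -2.794 -5.195 -2.198
vertex -2.004 -3.784 -0.797
vertex -4.455 -5.003 -1.456
endloop
endfacet
facet normal 0.369 0.659 0.655
outer loop
vertex -3.665 -3.592 -0.054
vertex -2.004 -3.784 -0.797
vertex -3.886 -2.765 -0.762
endloop
endfacet
facet normal -0.199 0.745 -0.637
outer loop
vertex -2.225 -2.957 -1.504
vertex -3.015 -4.368 -2.906
vertex -3.886 -2.765 -0.762
endloop
endfacet
facet normal 0.369 0.659 0.655
outer loop
vertex -3.886 -2.765 -0.762
vertex -2.004 -3.784 -0.797
vertex -2.225 -2.957 -1.504
endloop
endfacet
facet normal 0.908 -0.105 -0.406
outer loop
vertex -2.225 -2.957 -1.504
vertex -2.794 -5.195 -2.198
vertex -3.015 -4.368 -2.906
endloop
endfacet
facet normal 0.908 -0.105 -0.406
outer loop
vertex -2.004 -3.784 -0.797
vertex -2.794 -5.195 -2.198
vertex -2.225 -2.957 -1.504
endloop
endfacet

endsolid


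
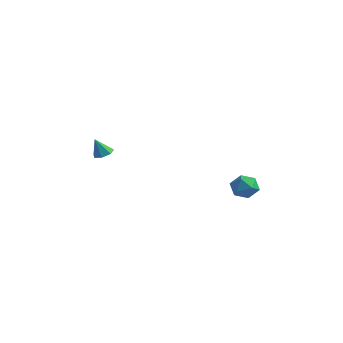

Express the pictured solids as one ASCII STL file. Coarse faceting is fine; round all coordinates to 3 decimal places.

solid 
facet normal 0.193 0.353 -0.915
outer loop
vertex -2.637 -3.043 0.374
vertex -2.969 -2.615 0.469
vertex -2.429 -2.659 0.566
endloop
endfacet
facet normal 0.713 -0.582 0.392
outer loop
vertex -2.637 -3.043 0.374
vertex -2.429 -2.659 0.566
vertex -3.171 -2.985 1.431
endloop
endfacet
facet normal 0.193 0.353 -0.916
outer loop
vertex -2.429 -2.659 0.566
vertex -2.969 -2.615 0.469
vertex -2.628 -2.241 0.685
endloop
endfacet
facet normal 0.721 0.151 0.676
outer loop
vertex -2.429 -2.659 0.566
vertex -2.628 -2.241 0.685
vertex -3.171 -2.985 1.431
endloop
endfacet
facet normal 0.192 0.354 -0.915
outer loop
vertex -2.628 -2.241 0.685
vertex -2.969 -2.615 0.469
vertex -3.083 -2.105 0.642
endloop
endfacet
facet normal 0.125 0.655 0.745
outer loop
vertex -2.628 -2.241 0.685
vertex -3.083 -2.105 0.642
vertex -3.171 -2.985 1.431
endloop
endfacet
facet normal 0.192 0.353 -0.916
outer loop
vertex -3.083 -2.105 0.642
vertex -2.969 -2.615 0.469
vertex -3.452 -2.353 0.469
endloop
endfacet
facet normal -0.628 0.553 0.547
outer loop
vertex -3.083 -2.105 0.642
vertex -3.452 -2.353 0.469
vertex -3.171 -2.985 1.431
endloop
endfacet
facet normal 0.192 0.353 -0.916
outer loop
vertex -3.452 -2.353 0.469
vertex -2.969 -2.615 0.469
vertex -3.458 -2.798 0.296
endloop
endfacet
facet normal -0.970 -0.077 0.232
outer loop
vertex -3.452 -2.353 0.469
vertex -3.458 -2.798 0.296
vertex -3.171 -2.985 1.431
endloop
endfacet
facet normal 0.192 0.352 -0.916
outer loop
vertex -3.458 -2.798 0.296
vertex -2.969 -2.615 0.469
vertex -3.095 -3.105 0.254
endloop
endfacet
facet normal -0.643 -0.765 0.036
outer loop
vertex -3.458 -2.798 0.296
vertex -3.095 -3.105 0.254
vertex -3.171 -2.985 1.431
endloop
endfacet
facet normal 0.192 0.352 -0.916
outer loop
vertex -3.095 -3.105 0.254
vertex -2.969 -2.615 0.469
vertex -2.637 -3.043 0.374
endloop
endfacet
facet normal 0.106 -0.989 0.108
outer loop
vertex -3.095 -3.105 0.254
vertex -2.637 -3.043 0.374
vertex -3.171 -2.985 1.431
endloop
endfacet
facet normal -0.702 0.655 0.279
outer loop
vertex 3.718 0.655 -0.612
vertex 3.171 0.162 -0.832
vertex 3.439 0.143 -0.112
endloop
endfacet
facet normal -0.115 0.725 0.679
outer loop
vertex 3.718 0.655 -0.612
vertex 3.439 0.143 -0.112
vertex 4.192 0.285 -0.136
endloop
endfacet
facet normal 0.432 0.868 0.244
outer loop
vertex 3.718 0.655 -0.612
vertex 4.192 0.285 -0.136
vertex 4.391 0.392 -0.869
endloop
endfacet
facet normal 0.184 0.886 -0.425
outer loop
vertex 3.718 0.655 -0.612
vertex 4.391 0.392 -0.869
vertex 3.76 0.316 -1.3
endloop
endfacet
facet normal -0.518 0.754 -0.403
outer loop
vertex 3.718 0.655 -0.612
vertex 3.76 0.316 -1.3
vertex 3.171 0.162 -0.832
endloop
endfacet
facet normal 0.013 0.100 0.995
outer loop
vertex 4.192 0.285 -0.136
vertex 3.439 0.143 -0.112
vertex 3.94 -0.436 -0.06
endloop
endfacet
facet normal -0.937 -0.016 0.348
outer loop
vertex 3.439 0.143 -0.112
vertex 3.171 0.162 -0.832
vertex 3.309 -0.512 -0.491
endloop
endfacet
facet normal -0.638 0.143 -0.756
outer loop
vertex 3.171 0.162 -0.832
vertex 3.76 0.316 -1.3
vertex 3.508 -0.405 -1.224
endloop
endfacet
facet normal 0.497 0.359 -0.790
outer loop
vertex 3.76 0.316 -1.3
vertex 4.391 0.392 -0.869
vertex 4.261 -0.263 -1.248
endloop
endfacet
facet normal 0.897 0.331 0.292
outer loop
vertex 4.391 0.392 -0.869
vertex 4.192 0.285 -0.136
vertex 4.529 -0.282 -0.528
endloop
endfacet
facet normal -0.184 -0.886 0.425
outer loop
vertex 3.982 -0.775 -0.748
vertex 3.94 -0.436 -0.06
vertex 3.309 -0.512 -0.491
endloop
endfacet
facet normal -0.432 -0.868 -0.244
outer loop
vertex 3.982 -0.775 -0.748
vertex 3.309 -0.512 -0.491
vertex 3.508 -0.405 -1.224
endloop
endfacet
facet normal 0.115 -0.725 -0.679
outer loop
vertex 3.982 -0.775 -0.748
vertex 3.508 -0.405 -1.224
vertex 4.261 -0.263 -1.248
endloop
endfacet
facet normal 0.702 -0.655 -0.279
outer loop
vertex 3.982 -0.775 -0.748
vertex 4.261 -0.263 -1.248
vertex 4.529 -0.282 -0.528
endloop
endfacet
facet normal 0.518 -0.754 0.403
outer loop
vertex 3.982 -0.775 -0.748
vertex 4.529 -0.282 -0.528
vertex 3.94 -0.436 -0.06
endloop
endfacet
facet normal -0.497 -0.359 0.790
outer loop
vertex 3.309 -0.512 -0.491
vertex 3.94 -0.436 -0.06
vertex 3.439 0.143 -0.112
endloop
endfacet
facet normal -0.897 -0.331 -0.292
outer loop
vertex 3.508 -0.405 -1.224
vertex 3.309 -0.512 -0.491
vertex 3.171 0.162 -0.832
endloop
endfacet
facet normal -0.013 -0.100 -0.995
outer loop
vertex 4.261 -0.263 -1.248
vertex 3.508 -0.405 -1.224
vertex 3.76 0.316 -1.3
endloop
endfacet
facet normal 0.937 0.016 -0.348
outer loop
vertex 4.529 -0.282 -0.528
vertex 4.261 -0.263 -1.248
vertex 4.391 0.392 -0.869
endloop
endfacet
facet normal 0.638 -0.143 0.756
outer loop
vertex 3.94 -0.436 -0.06
vertex 4.529 -0.282 -0.528
vertex 4.192 0.285 -0.136
endloop
endfacet

endsolid


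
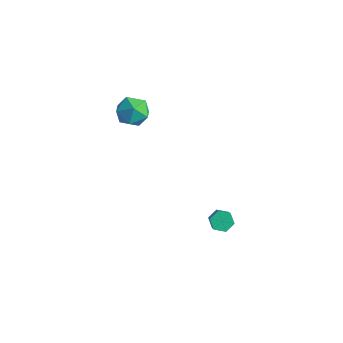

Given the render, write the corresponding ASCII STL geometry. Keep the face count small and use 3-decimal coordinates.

solid 
facet normal -0.518 0.439 -0.734
outer loop
vertex 2.753 4.185 -1.262
vertex 2.347 3.855 -1.173
vertex 2.374 4.318 -0.915
endloop
endfacet
facet normal 0.471 0.862 0.184
outer loop
vertex 2.753 4.185 -1.262
vertex 2.374 4.318 -0.915
vertex 3.519 3.534 -0.175
endloop
endfacet
facet normal 0.471 0.862 0.185
outer loop
vertex 3.519 3.534 -0.175
vertex 2.374 4.318 -0.915
vertex 3.14 3.667 0.171
endloop
endfacet
facet normal 0.516 -0.440 0.735
outer loop
vertex 3.519 3.534 -0.175
vertex 3.14 3.667 0.171
vertex 3.113 3.205 -0.087
endloop
endfacet
facet normal -0.518 0.439 -0.734
outer loop
vertex 2.374 4.318 -0.915
vertex 2.347 3.855 -1.173
vertex 1.969 3.988 -0.827
endloop
endfacet
facet normal -0.384 0.647 0.659
outer loop
vertex 2.374 4.318 -0.915
vertex 1.969 3.988 -0.827
vertex 3.14 3.667 0.171
endloop
endfacet
facet normal -0.383 0.649 0.658
outer loop
vertex 3.14 3.667 0.171
vertex 1.969 3.988 -0.827
vertex 2.734 3.337 0.26
endloop
endfacet
facet normal 0.518 -0.440 0.733
outer loop
vertex 3.14 3.667 0.171
vertex 2.734 3.337 0.26
vertex 3.113 3.205 -0.087
endloop
endfacet
facet normal -0.517 0.441 -0.734
outer loop
vertex 1.969 3.988 -0.827
vertex 2.347 3.855 -1.173
vertex 1.941 3.526 -1.085
endloop
endfacet
facet normal -0.854 -0.213 0.474
outer loop
vertex 1.969 3.988 -0.827
vertex 1.941 3.526 -1.085
vertex 2.734 3.337 0.26
endloop
endfacet
facet normal -0.854 -0.215 0.474
outer loop
vertex 2.734 3.337 0.26
vertex 1.941 3.526 -1.085
vertex 2.707 2.875 0.002
endloop
endfacet
facet normal 0.518 -0.440 0.733
outer loop
vertex 2.734 3.337 0.26
vertex 2.707 2.875 0.002
vertex 3.113 3.205 -0.087
endloop
endfacet
facet normal -0.516 0.440 -0.735
outer loop
vertex 1.941 3.526 -1.085
vertex 2.347 3.855 -1.173
vertex 2.32 3.393 -1.431
endloop
endfacet
facet normal -0.471 -0.863 -0.185
outer loop
vertex 1.941 3.526 -1.085
vertex 2.32 3.393 -1.431
vertex 2.707 2.875 0.002
endloop
endfacet
facet normal -0.471 -0.862 -0.184
outer loop
vertex 2.707 2.875 0.002
vertex 2.32 3.393 -1.431
vertex 3.086 2.742 -0.345
endloop
endfacet
facet normal 0.518 -0.439 0.734
outer loop
vertex 2.707 2.875 0.002
vertex 3.086 2.742 -0.345
vertex 3.113 3.205 -0.087
endloop
endfacet
facet normal -0.518 0.440 -0.733
outer loop
vertex 2.32 3.393 -1.431
vertex 2.347 3.855 -1.173
vertex 2.726 3.723 -1.52
endloop
endfacet
facet normal 0.383 -0.648 -0.658
outer loop
vertex 2.32 3.393 -1.431
vertex 2.726 3.723 -1.52
vertex 3.086 2.742 -0.345
endloop
endfacet
facet normal 0.384 -0.647 -0.658
outer loop
vertex 3.086 2.742 -0.345
vertex 2.726 3.723 -1.52
vertex 3.491 3.072 -0.433
endloop
endfacet
facet normal 0.518 -0.439 0.734
outer loop
vertex 3.086 2.742 -0.345
vertex 3.491 3.072 -0.433
vertex 3.113 3.205 -0.087
endloop
endfacet
facet normal -0.518 0.440 -0.733
outer loop
vertex 2.726 3.723 -1.52
vertex 2.347 3.855 -1.173
vertex 2.753 4.185 -1.262
endloop
endfacet
facet normal 0.855 0.214 -0.473
outer loop
vertex 2.726 3.723 -1.52
vertex 2.753 4.185 -1.262
vertex 3.491 3.072 -0.433
endloop
endfacet
facet normal 0.854 0.213 -0.474
outer loop
vertex 3.491 3.072 -0.433
vertex 2.753 4.185 -1.262
vertex 3.519 3.534 -0.175
endloop
endfacet
facet normal 0.517 -0.441 0.734
outer loop
vertex 3.491 3.072 -0.433
vertex 3.519 3.534 -0.175
vertex 3.113 3.205 -0.087
endloop
endfacet
facet normal -0.895 0.259 0.362
outer loop
vertex -3.701 3.406 2.846
vertex -3.338 3.604 3.602
vertex -3.412 4.205 2.989
endloop
endfacet
facet normal -0.862 0.373 -0.342
outer loop
vertex -3.701 3.406 2.846
vertex -3.412 4.205 2.989
vertex -3.273 3.827 2.227
endloop
endfacet
facet normal -0.710 -0.248 -0.659
outer loop
vertex -3.701 3.406 2.846
vertex -3.273 3.827 2.227
vertex -3.113 2.992 2.369
endloop
endfacet
facet normal -0.648 -0.746 -0.152
outer loop
vertex -3.701 3.406 2.846
vertex -3.113 2.992 2.369
vertex -3.153 2.854 3.219
endloop
endfacet
facet normal -0.763 -0.433 0.480
outer loop
vertex -3.701 3.406 2.846
vertex -3.153 2.854 3.219
vertex -3.338 3.604 3.602
endloop
endfacet
facet normal -0.324 0.823 -0.467
outer loop
vertex -3.273 3.827 2.227
vertex -3.412 4.205 2.989
vertex -2.647 4.286 2.601
endloop
endfacet
facet normal -0.378 0.638 0.671
outer loop
vertex -3.412 4.205 2.989
vertex -3.338 3.604 3.602
vertex -2.687 4.148 3.451
endloop
endfacet
facet normal -0.163 -0.480 0.862
outer loop
vertex -3.338 3.604 3.602
vertex -3.153 2.854 3.219
vertex -2.527 3.313 3.593
endloop
endfacet
facet normal 0.024 -0.987 -0.159
outer loop
vertex -3.153 2.854 3.219
vertex -3.113 2.992 2.369
vertex -2.388 2.935 2.831
endloop
endfacet
facet normal -0.076 -0.181 -0.980
outer loop
vertex -3.113 2.992 2.369
vertex -3.273 3.827 2.227
vertex -2.462 3.536 2.218
endloop
endfacet
facet normal 0.648 0.746 0.152
outer loop
vertex -2.099 3.734 2.974
vertex -2.647 4.286 2.601
vertex -2.687 4.148 3.451
endloop
endfacet
facet normal 0.710 0.248 0.659
outer loop
vertex -2.099 3.734 2.974
vertex -2.687 4.148 3.451
vertex -2.527 3.313 3.593
endloop
endfacet
facet normal 0.862 -0.373 0.342
outer loop
vertex -2.099 3.734 2.974
vertex -2.527 3.313 3.593
vertex -2.388 2.935 2.831
endloop
endfacet
facet normal 0.895 -0.259 -0.362
outer loop
vertex -2.099 3.734 2.974
vertex -2.388 2.935 2.831
vertex -2.462 3.536 2.218
endloop
endfacet
facet normal 0.763 0.433 -0.480
outer loop
vertex -2.099 3.734 2.974
vertex -2.462 3.536 2.218
vertex -2.647 4.286 2.601
endloop
endfacet
facet normal -0.024 0.987 0.159
outer loop
vertex -2.687 4.148 3.451
vertex -2.647 4.286 2.601
vertex -3.412 4.205 2.989
endloop
endfacet
facet normal 0.076 0.181 0.980
outer loop
vertex -2.527 3.313 3.593
vertex -2.687 4.148 3.451
vertex -3.338 3.604 3.602
endloop
endfacet
facet normal 0.324 -0.823 0.467
outer loop
vertex -2.388 2.935 2.831
vertex -2.527 3.313 3.593
vertex -3.153 2.854 3.219
endloop
endfacet
facet normal 0.378 -0.638 -0.671
outer loop
vertex -2.462 3.536 2.218
vertex -2.388 2.935 2.831
vertex -3.113 2.992 2.369
endloop
endfacet
facet normal 0.163 0.480 -0.862
outer loop
vertex -2.647 4.286 2.601
vertex -2.462 3.536 2.218
vertex -3.273 3.827 2.227
endloop
endfacet

endsolid


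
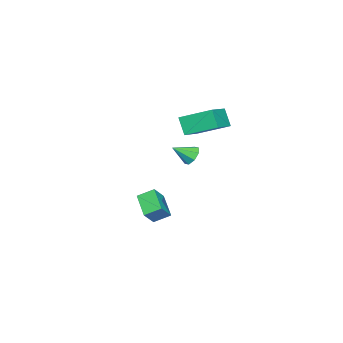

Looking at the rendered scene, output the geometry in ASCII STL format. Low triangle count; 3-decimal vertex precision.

solid 
facet normal -0.672 0.121 -0.730
outer loop
vertex -1.052 -4.449 -3.337
vertex -1.479 -3.576 -2.799
vertex -0.014 -3.454 -4.127
endloop
endfacet
facet normal 0.385 -0.786 -0.484
outer loop
vertex 0.819 -3.604 -3.221
vertex -1.052 -4.449 -3.337
vertex -0.014 -3.454 -4.127
endloop
endfacet
facet normal -0.672 0.121 -0.730
outer loop
vertex -0.014 -3.454 -4.127
vertex -1.479 -3.576 -2.799
vertex -0.442 -2.582 -3.589
endloop
endfacet
facet normal 0.632 0.607 -0.481
outer loop
vertex -0.442 -2.582 -3.589
vertex 0.819 -3.604 -3.221
vertex -0.014 -3.454 -4.127
endloop
endfacet
facet normal -0.633 -0.606 0.482
outer loop
vertex -1.052 -4.449 -3.337
vertex -0.646 -3.726 -1.893
vertex -1.479 -3.576 -2.799
endloop
endfacet
facet normal 0.385 -0.786 -0.484
outer loop
vertex -0.218 -4.598 -2.431
vertex -1.052 -4.449 -3.337
vertex 0.819 -3.604 -3.221
endloop
endfacet
facet normal -0.632 -0.607 0.482
outer loop
vertex -0.218 -4.598 -2.431
vertex -0.646 -3.726 -1.893
vertex -1.052 -4.449 -3.337
endloop
endfacet
facet normal -0.385 0.786 0.484
outer loop
vertex -1.479 -3.576 -2.799
vertex -0.646 -3.726 -1.893
vertex -0.442 -2.582 -3.589
endloop
endfacet
facet normal 0.632 0.606 -0.482
outer loop
vertex 0.392 -2.731 -2.683
vertex 0.819 -3.604 -3.221
vertex -0.442 -2.582 -3.589
endloop
endfacet
facet normal -0.385 0.786 0.484
outer loop
vertex -0.442 -2.582 -3.589
vertex -0.646 -3.726 -1.893
vertex 0.392 -2.731 -2.683
endloop
endfacet
facet normal 0.672 -0.121 0.730
outer loop
vertex 0.392 -2.731 -2.683
vertex -0.218 -4.598 -2.431
vertex 0.819 -3.604 -3.221
endloop
endfacet
facet normal 0.672 -0.121 0.731
outer loop
vertex -0.646 -3.726 -1.893
vertex -0.218 -4.598 -2.431
vertex 0.392 -2.731 -2.683
endloop
endfacet
facet normal -0.295 -0.439 0.849
outer loop
vertex -0.733 -0.261 4.998
vertex -2.414 -0.316 4.386
vertex -0.374 -2.093 4.175
endloop
endfacet
facet normal 0.939 0.031 0.342
outer loop
vertex -0.006 -1.544 3.114
vertex -0.733 -0.261 4.998
vertex -0.374 -2.093 4.175
endloop
endfacet
facet normal -0.294 -0.439 0.849
outer loop
vertex -0.374 -2.093 4.175
vertex -2.414 -0.316 4.386
vertex -2.055 -2.148 3.564
endloop
endfacet
facet normal 0.176 -0.898 -0.404
outer loop
vertex -2.055 -2.148 3.564
vertex -0.006 -1.544 3.114
vertex -0.374 -2.093 4.175
endloop
endfacet
facet normal -0.176 0.898 0.403
outer loop
vertex -0.733 -0.261 4.998
vertex -2.046 0.233 3.325
vertex -2.414 -0.316 4.386
endloop
endfacet
facet normal 0.939 0.031 0.341
outer loop
vertex -0.365 0.288 3.936
vertex -0.733 -0.261 4.998
vertex -0.006 -1.544 3.114
endloop
endfacet
facet normal -0.176 0.898 0.403
outer loop
vertex -0.365 0.288 3.936
vertex -2.046 0.233 3.325
vertex -0.733 -0.261 4.998
endloop
endfacet
facet normal -0.939 -0.031 -0.342
outer loop
vertex -2.414 -0.316 4.386
vertex -2.046 0.233 3.325
vertex -2.055 -2.148 3.564
endloop
endfacet
facet normal 0.176 -0.898 -0.403
outer loop
vertex -1.687 -1.599 2.502
vertex -0.006 -1.544 3.114
vertex -2.055 -2.148 3.564
endloop
endfacet
facet normal -0.939 -0.031 -0.341
outer loop
vertex -2.055 -2.148 3.564
vertex -2.046 0.233 3.325
vertex -1.687 -1.599 2.502
endloop
endfacet
facet normal 0.295 0.439 -0.849
outer loop
vertex -1.687 -1.599 2.502
vertex -0.365 0.288 3.936
vertex -0.006 -1.544 3.114
endloop
endfacet
facet normal 0.294 0.439 -0.849
outer loop
vertex -2.046 0.233 3.325
vertex -0.365 0.288 3.936
vertex -1.687 -1.599 2.502
endloop
endfacet
facet normal -0.527 0.645 -0.554
outer loop
vertex 1.565 -0.732 1.822
vertex 1.326 -0.441 2.388
vertex 1.867 -0.342 1.989
endloop
endfacet
facet normal 0.791 -0.423 -0.443
outer loop
vertex 1.565 -0.732 1.822
vertex 1.867 -0.342 1.989
vertex 1.994 -1.259 3.092
endloop
endfacet
facet normal -0.527 0.644 -0.554
outer loop
vertex 1.867 -0.342 1.989
vertex 1.326 -0.441 2.388
vertex 1.852 -0.01 2.389
endloop
endfacet
facet normal 0.995 0.091 -0.039
outer loop
vertex 1.867 -0.342 1.989
vertex 1.852 -0.01 2.389
vertex 1.994 -1.259 3.092
endloop
endfacet
facet normal -0.526 0.644 -0.555
outer loop
vertex 1.852 -0.01 2.389
vertex 1.326 -0.441 2.388
vertex 1.528 0.07 2.789
endloop
endfacet
facet normal 0.753 0.386 0.533
outer loop
vertex 1.852 -0.01 2.389
vertex 1.528 0.07 2.789
vertex 1.994 -1.259 3.092
endloop
endfacet
facet normal -0.527 0.644 -0.555
outer loop
vertex 1.528 0.07 2.789
vertex 1.326 -0.441 2.388
vertex 1.086 -0.15 2.954
endloop
endfacet
facet normal 0.207 0.286 0.936
outer loop
vertex 1.528 0.07 2.789
vertex 1.086 -0.15 2.954
vertex 1.994 -1.259 3.092
endloop
endfacet
facet normal -0.526 0.645 -0.555
outer loop
vertex 1.086 -0.15 2.954
vertex 1.326 -0.441 2.388
vertex 0.784 -0.54 2.787
endloop
endfacet
facet normal -0.324 -0.149 0.934
outer loop
vertex 1.086 -0.15 2.954
vertex 0.784 -0.54 2.787
vertex 1.994 -1.259 3.092
endloop
endfacet
facet normal -0.526 0.644 -0.555
outer loop
vertex 0.784 -0.54 2.787
vertex 1.326 -0.441 2.388
vertex 0.8 -0.872 2.387
endloop
endfacet
facet normal -0.528 -0.664 0.530
outer loop
vertex 0.784 -0.54 2.787
vertex 0.8 -0.872 2.387
vertex 1.994 -1.259 3.092
endloop
endfacet
facet normal -0.527 0.645 -0.553
outer loop
vertex 0.8 -0.872 2.387
vertex 1.326 -0.441 2.388
vertex 1.123 -0.951 1.987
endloop
endfacet
facet normal -0.286 -0.957 -0.042
outer loop
vertex 0.8 -0.872 2.387
vertex 1.123 -0.951 1.987
vertex 1.994 -1.259 3.092
endloop
endfacet
facet normal -0.526 0.645 -0.554
outer loop
vertex 1.123 -0.951 1.987
vertex 1.326 -0.441 2.388
vertex 1.565 -0.732 1.822
endloop
endfacet
facet normal 0.259 -0.858 -0.444
outer loop
vertex 1.123 -0.951 1.987
vertex 1.565 -0.732 1.822
vertex 1.994 -1.259 3.092
endloop
endfacet

endsolid


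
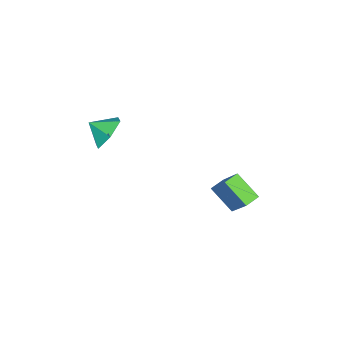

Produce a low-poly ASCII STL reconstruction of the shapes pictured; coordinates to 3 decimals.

solid 
facet normal -0.861 0.470 0.193
outer loop
vertex 0.322 2.863 -4.211
vertex 1.246 3.865 -2.523
vertex 0.779 4.105 -5.197
endloop
endfacet
facet normal -0.426 -0.461 -0.778
outer loop
vertex 1.494 3.715 -5.357
vertex 0.322 2.863 -4.211
vertex 0.779 4.105 -5.197
endloop
endfacet
facet normal -0.862 0.469 0.193
outer loop
vertex 0.779 4.105 -5.197
vertex 1.246 3.865 -2.523
vertex 1.702 5.107 -3.509
endloop
endfacet
facet normal 0.277 0.752 -0.598
outer loop
vertex 1.702 5.107 -3.509
vertex 1.494 3.715 -5.357
vertex 0.779 4.105 -5.197
endloop
endfacet
facet normal -0.277 -0.752 0.598
outer loop
vertex 0.322 2.863 -4.211
vertex 1.961 3.475 -2.683
vertex 1.246 3.865 -2.523
endloop
endfacet
facet normal -0.425 -0.462 -0.778
outer loop
vertex 1.038 2.473 -4.371
vertex 0.322 2.863 -4.211
vertex 1.494 3.715 -5.357
endloop
endfacet
facet normal -0.276 -0.753 0.598
outer loop
vertex 1.038 2.473 -4.371
vertex 1.961 3.475 -2.683
vertex 0.322 2.863 -4.211
endloop
endfacet
facet normal 0.426 0.461 0.778
outer loop
vertex 1.246 3.865 -2.523
vertex 1.961 3.475 -2.683
vertex 1.702 5.107 -3.509
endloop
endfacet
facet normal 0.276 0.752 -0.598
outer loop
vertex 2.418 4.717 -3.669
vertex 1.494 3.715 -5.357
vertex 1.702 5.107 -3.509
endloop
endfacet
facet normal 0.425 0.462 0.779
outer loop
vertex 1.702 5.107 -3.509
vertex 1.961 3.475 -2.683
vertex 2.418 4.717 -3.669
endloop
endfacet
facet normal 0.862 -0.470 -0.193
outer loop
vertex 2.418 4.717 -3.669
vertex 1.038 2.473 -4.371
vertex 1.494 3.715 -5.357
endloop
endfacet
facet normal 0.862 -0.470 -0.192
outer loop
vertex 1.961 3.475 -2.683
vertex 1.038 2.473 -4.371
vertex 2.418 4.717 -3.669
endloop
endfacet
facet normal -0.100 0.839 -0.535
outer loop
vertex 4.177 -2.043 0.105
vertex 3.174 -1.934 0.463
vertex 3.986 -1.493 1.003
endloop
endfacet
facet normal 0.816 -0.399 0.418
outer loop
vertex 4.177 -2.043 0.105
vertex 3.986 -1.493 1.003
vertex 3.286 -2.866 1.057
endloop
endfacet
facet normal -0.100 0.839 -0.534
outer loop
vertex 3.986 -1.493 1.003
vertex 3.174 -1.934 0.463
vertex 2.984 -1.385 1.361
endloop
endfacet
facet normal 0.322 -0.127 0.938
outer loop
vertex 3.986 -1.493 1.003
vertex 2.984 -1.385 1.361
vertex 3.286 -2.866 1.057
endloop
endfacet
facet normal -0.100 0.839 -0.534
outer loop
vertex 2.984 -1.385 1.361
vertex 3.174 -1.934 0.463
vertex 2.172 -1.826 0.821
endloop
endfacet
facet normal -0.430 -0.265 0.863
outer loop
vertex 2.984 -1.385 1.361
vertex 2.172 -1.826 0.821
vertex 3.286 -2.866 1.057
endloop
endfacet
facet normal -0.101 0.839 -0.535
outer loop
vertex 2.172 -1.826 0.821
vertex 3.174 -1.934 0.463
vertex 2.363 -2.376 -0.077
endloop
endfacet
facet normal -0.687 -0.675 0.268
outer loop
vertex 2.172 -1.826 0.821
vertex 2.363 -2.376 -0.077
vertex 3.286 -2.866 1.057
endloop
endfacet
facet normal -0.101 0.839 -0.535
outer loop
vertex 2.363 -2.376 -0.077
vertex 3.174 -1.934 0.463
vertex 3.365 -2.484 -0.435
endloop
endfacet
facet normal -0.193 -0.948 -0.253
outer loop
vertex 2.363 -2.376 -0.077
vertex 3.365 -2.484 -0.435
vertex 3.286 -2.866 1.057
endloop
endfacet
facet normal -0.100 0.839 -0.535
outer loop
vertex 3.365 -2.484 -0.435
vertex 3.174 -1.934 0.463
vertex 4.177 -2.043 0.105
endloop
endfacet
facet normal 0.558 -0.810 -0.178
outer loop
vertex 3.365 -2.484 -0.435
vertex 4.177 -2.043 0.105
vertex 3.286 -2.866 1.057
endloop
endfacet

endsolid


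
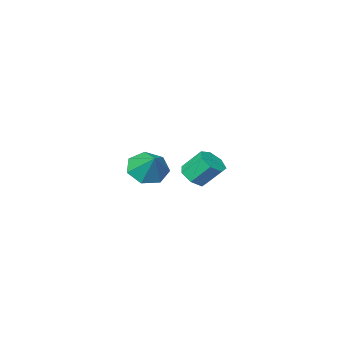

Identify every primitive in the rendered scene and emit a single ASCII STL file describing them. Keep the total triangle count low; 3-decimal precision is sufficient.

solid 
facet normal 0.445 -0.491 -0.749
outer loop
vertex 1.347 2.266 2.439
vertex 0.831 1.698 2.505
vertex 0.795 2.332 2.068
endloop
endfacet
facet normal 0.346 0.866 -0.361
outer loop
vertex 1.347 2.266 2.439
vertex 0.795 2.332 2.068
vertex 0.745 2.929 3.45
endloop
endfacet
facet normal 0.348 0.865 -0.361
outer loop
vertex 0.745 2.929 3.45
vertex 0.795 2.332 2.068
vertex 0.194 2.995 3.078
endloop
endfacet
facet normal -0.446 0.492 0.748
outer loop
vertex 0.745 2.929 3.45
vertex 0.194 2.995 3.078
vertex 0.229 2.362 3.515
endloop
endfacet
facet normal 0.445 -0.491 -0.749
outer loop
vertex 0.795 2.332 2.068
vertex 0.831 1.698 2.505
vertex 0.27 1.92 2.026
endloop
endfacet
facet normal -0.430 0.616 -0.660
outer loop
vertex 0.795 2.332 2.068
vertex 0.27 1.92 2.026
vertex 0.194 2.995 3.078
endloop
endfacet
facet normal -0.430 0.616 -0.660
outer loop
vertex 0.194 2.995 3.078
vertex 0.27 1.92 2.026
vertex -0.331 2.583 3.036
endloop
endfacet
facet normal -0.446 0.492 0.748
outer loop
vertex 0.194 2.995 3.078
vertex -0.331 2.583 3.036
vertex 0.229 2.362 3.515
endloop
endfacet
facet normal 0.445 -0.491 -0.749
outer loop
vertex 0.27 1.92 2.026
vertex 0.831 1.698 2.505
vertex 0.168 1.342 2.344
endloop
endfacet
facet normal -0.882 -0.098 -0.461
outer loop
vertex 0.27 1.92 2.026
vertex 0.168 1.342 2.344
vertex -0.331 2.583 3.036
endloop
endfacet
facet normal -0.882 -0.097 -0.462
outer loop
vertex -0.331 2.583 3.036
vertex 0.168 1.342 2.344
vertex -0.434 2.005 3.354
endloop
endfacet
facet normal -0.446 0.491 0.748
outer loop
vertex -0.331 2.583 3.036
vertex -0.434 2.005 3.354
vertex 0.229 2.362 3.515
endloop
endfacet
facet normal 0.445 -0.491 -0.749
outer loop
vertex 0.168 1.342 2.344
vertex 0.831 1.698 2.505
vertex 0.564 1.032 2.783
endloop
endfacet
facet normal -0.670 -0.737 0.084
outer loop
vertex 0.168 1.342 2.344
vertex 0.564 1.032 2.783
vertex -0.434 2.005 3.354
endloop
endfacet
facet normal -0.670 -0.737 0.085
outer loop
vertex -0.434 2.005 3.354
vertex 0.564 1.032 2.783
vertex -0.037 1.695 3.794
endloop
endfacet
facet normal -0.446 0.491 0.748
outer loop
vertex -0.434 2.005 3.354
vertex -0.037 1.695 3.794
vertex 0.229 2.362 3.515
endloop
endfacet
facet normal 0.446 -0.491 -0.748
outer loop
vertex 0.564 1.032 2.783
vertex 0.831 1.698 2.505
vertex 1.161 1.224 3.013
endloop
endfacet
facet normal 0.046 -0.823 0.567
outer loop
vertex 0.564 1.032 2.783
vertex 1.161 1.224 3.013
vertex -0.037 1.695 3.794
endloop
endfacet
facet normal 0.046 -0.823 0.567
outer loop
vertex -0.037 1.695 3.794
vertex 1.161 1.224 3.013
vertex 0.56 1.887 4.024
endloop
endfacet
facet normal -0.446 0.491 0.748
outer loop
vertex -0.037 1.695 3.794
vertex 0.56 1.887 4.024
vertex 0.229 2.362 3.515
endloop
endfacet
facet normal 0.445 -0.492 -0.748
outer loop
vertex 1.161 1.224 3.013
vertex 0.831 1.698 2.505
vertex 1.51 1.773 2.86
endloop
endfacet
facet normal 0.728 -0.289 0.622
outer loop
vertex 1.161 1.224 3.013
vertex 1.51 1.773 2.86
vertex 0.56 1.887 4.024
endloop
endfacet
facet normal 0.728 -0.287 0.622
outer loop
vertex 0.56 1.887 4.024
vertex 1.51 1.773 2.86
vertex 0.908 2.436 3.87
endloop
endfacet
facet normal -0.445 0.492 0.748
outer loop
vertex 0.56 1.887 4.024
vertex 0.908 2.436 3.87
vertex 0.229 2.362 3.515
endloop
endfacet
facet normal 0.445 -0.492 -0.748
outer loop
vertex 1.51 1.773 2.86
vertex 0.831 1.698 2.505
vertex 1.347 2.266 2.439
endloop
endfacet
facet normal 0.861 0.463 0.209
outer loop
vertex 1.51 1.773 2.86
vertex 1.347 2.266 2.439
vertex 0.908 2.436 3.87
endloop
endfacet
facet normal 0.861 0.463 0.209
outer loop
vertex 0.908 2.436 3.87
vertex 1.347 2.266 2.439
vertex 0.745 2.929 3.45
endloop
endfacet
facet normal -0.445 0.491 0.749
outer loop
vertex 0.908 2.436 3.87
vertex 0.745 2.929 3.45
vertex 0.229 2.362 3.515
endloop
endfacet
facet normal -0.183 -0.715 -0.674
outer loop
vertex 0.831 -4.192 0.78
vertex -0.241 -4.041 0.911
vertex 0.434 -3.551 0.208
endloop
endfacet
facet normal 0.848 0.530 0.005
outer loop
vertex 0.831 -4.192 0.78
vertex 0.434 -3.551 0.208
vertex 0.041 -2.939 1.949
endloop
endfacet
facet normal -0.183 -0.715 -0.674
outer loop
vertex 0.434 -3.551 0.208
vertex -0.241 -4.041 0.911
vertex -0.471 -3.279 0.165
endloop
endfacet
facet normal 0.289 0.922 -0.259
outer loop
vertex 0.434 -3.551 0.208
vertex -0.471 -3.279 0.165
vertex 0.041 -2.939 1.949
endloop
endfacet
facet normal -0.183 -0.715 -0.674
outer loop
vertex -0.471 -3.279 0.165
vertex -0.241 -4.041 0.911
vertex -1.203 -3.581 0.684
endloop
endfacet
facet normal -0.414 0.909 -0.055
outer loop
vertex -0.471 -3.279 0.165
vertex -1.203 -3.581 0.684
vertex 0.041 -2.939 1.949
endloop
endfacet
facet normal -0.183 -0.715 -0.675
outer loop
vertex -1.203 -3.581 0.684
vertex -0.241 -4.041 0.911
vertex -1.21 -4.229 1.373
endloop
endfacet
facet normal -0.730 0.501 0.464
outer loop
vertex -1.203 -3.581 0.684
vertex -1.21 -4.229 1.373
vertex 0.041 -2.939 1.949
endloop
endfacet
facet normal -0.183 -0.715 -0.674
outer loop
vertex -1.21 -4.229 1.373
vertex -0.241 -4.041 0.911
vertex -0.488 -4.735 1.714
endloop
endfacet
facet normal -0.423 0.006 0.906
outer loop
vertex -1.21 -4.229 1.373
vertex -0.488 -4.735 1.714
vertex 0.041 -2.939 1.949
endloop
endfacet
facet normal -0.183 -0.715 -0.674
outer loop
vertex -0.488 -4.735 1.714
vertex -0.241 -4.041 0.911
vertex 0.421 -4.719 1.45
endloop
endfacet
facet normal 0.276 -0.204 0.939
outer loop
vertex -0.488 -4.735 1.714
vertex 0.421 -4.719 1.45
vertex 0.041 -2.939 1.949
endloop
endfacet
facet normal -0.183 -0.715 -0.675
outer loop
vertex 0.421 -4.719 1.45
vertex -0.241 -4.041 0.911
vertex 0.831 -4.192 0.78
endloop
endfacet
facet normal 0.842 0.029 0.538
outer loop
vertex 0.421 -4.719 1.45
vertex 0.831 -4.192 0.78
vertex 0.041 -2.939 1.949
endloop
endfacet

endsolid
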